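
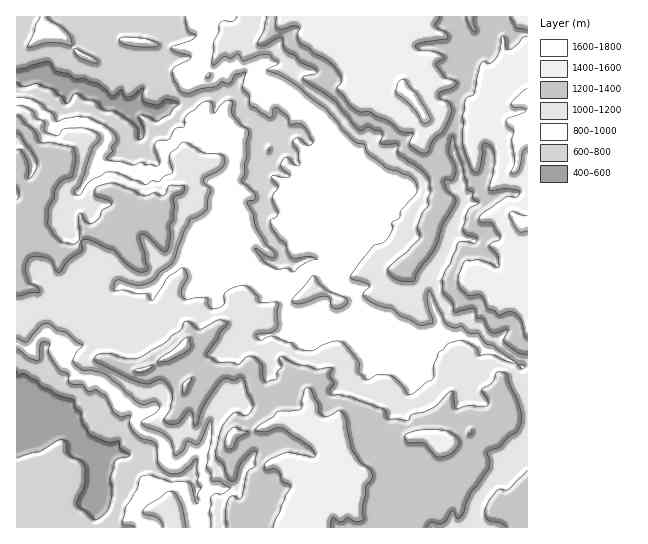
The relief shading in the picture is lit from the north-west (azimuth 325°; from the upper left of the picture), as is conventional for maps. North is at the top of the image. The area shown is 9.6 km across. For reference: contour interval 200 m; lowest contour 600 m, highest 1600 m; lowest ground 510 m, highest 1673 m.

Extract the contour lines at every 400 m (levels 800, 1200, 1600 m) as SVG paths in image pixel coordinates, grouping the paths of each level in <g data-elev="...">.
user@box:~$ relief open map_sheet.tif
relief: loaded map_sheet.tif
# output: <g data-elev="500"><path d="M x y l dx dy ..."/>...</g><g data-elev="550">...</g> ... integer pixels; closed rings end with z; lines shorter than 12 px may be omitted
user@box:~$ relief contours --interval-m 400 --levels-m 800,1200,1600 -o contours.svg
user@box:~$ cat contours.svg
<g data-elev="800"><path d="M17 349l12 9 9 3 1-3 2-15 2-2 7 2-2 8 2 6 9 13 9 4 1 8 4 2 10 1 6 6 8-1 10 7 7 16 7 4 9-2-1 8 4 8 8 7 10 3 6 4 1 18 8 8 7 3 7-1 11-8 3-5 3-1 1 23 3 7-3 5 0 10-3-3-3-14-3-5-18 0-20-7-9 1-2 2-3 12-11 17-4 15 2 3 11 2"/><path d="M96 63l2-1-4-4-20-9 1 5 4 3z"/><path d="M133 46l18 1 8-2-7-4-10-3-19-1-4 2 3 4z"/><path d="M40 17l-4 8-2 8-6 14 23-4 11 0 9 3 1-1-4-11-8-8-12-7-1-2"/><path d="M185 17l3 13 8 5 0 2-6 4-19 6 4 4 16 6-1 2-15 8-2 3 1 9 7 12 9 2 11-4 14-2 7-5 7 1 2-1 4-8 10-2 1 1-3 14 6 8 1 8 1 3 6 2 12 10 4-3 0-6 5-1 10 9 2 7 9 0 4 2 10 15 0 2-4 3-11-8-4 1-1 4 5 8 2 14-1 1-4-1-8-7-2 0-4 8 9 11-5 1-12-3-1 2 6 10-5 10 0 5 5 11-1 4-6 4 1 8 7 10 7 4 2 8 3 6 6 1 13-1 7 2-11 4-12 9-7-4-10 1-11-5-12-15 3 0 13 8 5 0-2-6-8-8-8-13-4-16-6-11 2-2 5-1 1-2-1-6-13-11 4-7-1-9 2-8 0-15 2-11-1-2-7-4-7-9-2-6 2-7-2-2-4 0-4 2-9 10-3-10-4-2-4 1-16 13-2 4 0 7-10 3-6 10-12 2-2 8 5 14-3 3-11-1-4-3-9 3-10-3-16-2 0-2 5-7 0-4 5-8-4-7-8-7-19-8-9 0-20 4-4-7-7-4-6-7-9-4-14-2"/></g><g data-elev="1200"><path d="M427 527l4-5 8 2 6-2 8-11 4 7 4-1 10-24 18-24 1-8-3-8 14-7 8-9 8-5 2-4 2-7 0-11-15-37-9-1-4 10-11 7 0 2 6 10-1 5-18 0-12 3-2-3-2-13-2-2-17 16-9 5-12 2-4 6-3 1-17-2-3-8-3-2-32-12-12-2-8 0-1-5 4-7-4-8 3-6-2-2-16 2-18-5-16-8-2 3 2 8-4 4 0 8-11 3-3-5-1-12-8-8-7-1-9 8-8-2-13 0-10-7 11-16 3-8 6-6 1-3-6-2-5 0-18 9-9-7-5 0-4 8-9 5-6 7-28 16-12 1-17-6-12 2-3 4 2 3 38 19 15 3 12-4 5 3 5 7 2 8-3 12-6 11 6 3 9-1 8-11 3-1 3 4 1 11 3 0 7-20 17-25 5-3 7 3 8-4 2 2 4 14 6 10 0 5-6 7-4 0-8-3-7 6-7 11-5 26 2 6 5 4 5 13 5 3 3-2 6-17 9-10 4-1 2 2-2 13-6 4-2 4-6 24-2 1-8-3-3 5-3 12 1 14"/><path d="M527 470l-18 19-4 1-6-1-2 2-8 10-4 8 0 5 2 5 4 3 10 1 5 4"/><path d="M17 296l23-5-3-5-7-3-4-9 0-8 4-8 7-2 10 2 5 4 3 8 4 2 9-11 14-10 1-2-2-7 4-3 5 1 24 10 11 12 10 9 6 1 5-1 3-4-9-28 0-4 3-1 3 1 16 16 3 1 2-1 4-16-1-9 4-8 1-12-2-8 9-4 3-7-2-2-13 0-7 10-9-2-8 2-7-1-5-4-19-7-6 0-11 3-3 3 0 6 14 6 2 4-9 5-3 8-7 5-5-1-5-7-3-2 0 28-6 3-11-2-8-8-6-9 0-15 6-12 1-7 3-6 5-5 10-4 3-15-2-12-3-3-20-4-10 1-6-12-9-7-7-8-2-1"/><path d="M17 188l2 6-2 6"/><path d="M17 133l4 3 16 26-1 7-6 9-1 0 0-12-2-7-6-9-4 0"/><path d="M267 17l-3 13-6 11 0 4 7 1 12-7 5-1 1 8 3 5 9 5 5 6 14 7 3 2-2 3-12 3-1 1 2 3 31 21 23 28 4 1 5-4 8 4 4 0 3 3-1 9 17 2 0 6 1 4 20 14 10 10 1 12-2 8 0 6-6 8-5 14 3 11-13 14-19 17 1 5 8 6 8 1 9 0 3-8 18-24 8-26 13-20-1-5-8-8-3-8 2-3 7 1 3-7-1-8-6-14 4-15 9 29 5 18 0 6 6 3 0 6 5 5-8 4-2 3-5 20 3 5 9 2 2 2-3 5-7-2-9 1-8 20-8 15 1 13 9 12 3 9 19-3 2 2 0 7 7 2 7 12 5 1 12-3-3 9 1 4 13 10 9 2"/></g><g data-elev="1600"><path d="M527 215l-5 0-9-4-3 1-1 2 9 17 3 1 6-1"/><path d="M424 123l6-2 0-4-13-23-7-7-5-7-3-1-4 4-2 10 17 14 9 15z"/><path d="M527 89l-5 3-11 11 3 4 11 1 1 3-18 7-2 3 1 4 7 6-2 10 3 21-4 11 3 1 4-3 5-20 4-4"/></g>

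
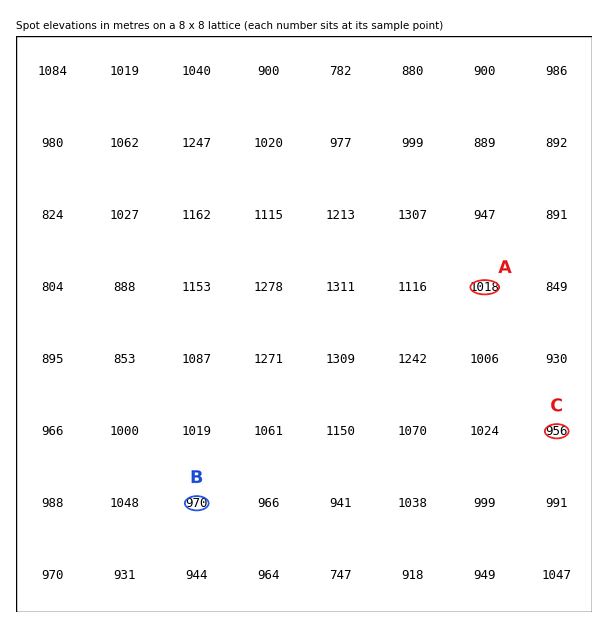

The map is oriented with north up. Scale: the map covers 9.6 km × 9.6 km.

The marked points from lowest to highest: C B A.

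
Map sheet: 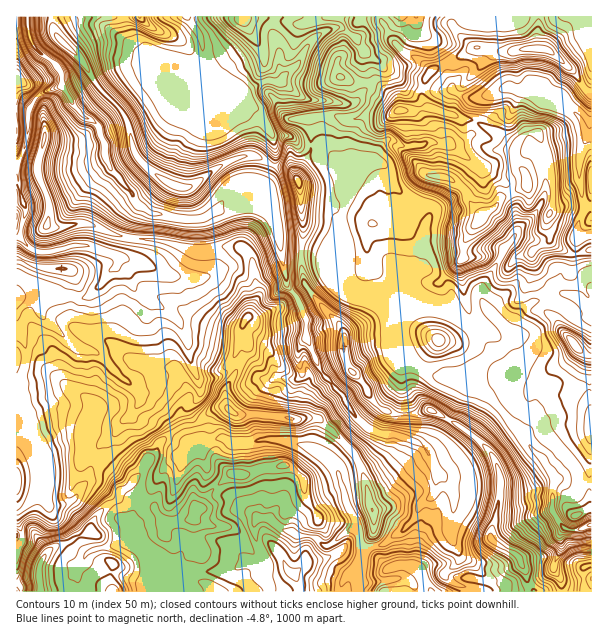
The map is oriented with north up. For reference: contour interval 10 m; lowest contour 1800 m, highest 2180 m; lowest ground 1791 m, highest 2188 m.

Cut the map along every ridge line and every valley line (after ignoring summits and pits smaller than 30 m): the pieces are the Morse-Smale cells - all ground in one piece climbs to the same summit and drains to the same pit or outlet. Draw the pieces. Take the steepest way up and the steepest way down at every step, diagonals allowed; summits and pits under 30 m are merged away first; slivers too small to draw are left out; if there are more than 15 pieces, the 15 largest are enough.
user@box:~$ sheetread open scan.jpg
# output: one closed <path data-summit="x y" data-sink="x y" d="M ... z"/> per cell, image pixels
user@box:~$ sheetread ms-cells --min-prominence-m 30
<path data-summit="41 591" data-sink="27 17" d="M117 266l-6 4-8 12-13 13-6 3-7 0-6-3-29 0-21-17-5 0 0 313 341 1 3-8-2-15 4-17 4-4 18-4 15-10 16-16 5-12 9-7 5-7 4-19-12-24-16-10-14-5-13 0-15-6-14-14-4-6-20 20-13 24-14-7-30-6-37 5-15-6-21 8-3-1-1-14-8-23 10-9 2-10-10-29-4-25-6-12-13-13-23-12-11-11-5-12z"/><path data-summit="230 410" data-sink="27 17" d="M252 188l-12 0-7 4-17 19-13 7-27 0-14-4-9 0-13-8-7 21-3 21-7 10-5 0-2 8 12 9 5 12 11 11 23 12 13 13 6 12 4 25 10 29-2 10-10 9 8 23 1 14 3 1 21-8 15 6 37-5 30 6 14 7 13-24 19-18 0-3-5-9-20-23-8-13-10-27 0-18-8-18-12-17-6-42-4-16-11-14-5-16z"/><path data-summit="482 216" data-sink="591 525" d="M405 110l-7 0-9 6-27 0-6 4-11 0-6-4-25 0-6 3 4 4 0 21 11 2 15 15 10 27 2 3-12 43 0 11 5 10-3 14 2 16 8 9 30 8 10 10 6 16 11-16 9-5 12-1 21 4 22 16 11-4 10-9 17 19 3-2 5-13 10-11 7-5 18-2-4-8-10-12-6-25-13 2-9 8-15-8-32 1 1-15 8-14 10-12-8-9-8-15-8-8-14-8-10 0-9-2-10-12-6-21-1-28z"/><path data-summit="482 216" data-sink="27 17" d="M416 16l-35 0 0 4-21 0-16 21-1 12-6 9 1 13 15 7 22 2 15 10 7 8 1 6 10 5 0 19 7 30 10 12 9 2 10 0 14 8 8 8 8 15 8 9-10 12-8 14 0 16 31-2 15 8 6-6 15-5 7 26 14 19 9-4 12 1 15 12 3 0 1-56-19 3-13-6-10-8-3-21 6-16 0-20-13-48-3-2-12 1-9 11-19-13-26-12-9 0-7-5-5 0 6-22-4-3-6-24-13-24-15-18z"/><path data-summit="177 186" data-sink="186 17" d="M123 16l-70 0-1 7 6 15 24 22 15 26 27 28 6 15 3 20 5 9 12 12 24 16 15 1 30-21 26-10 9 0 16 8 2 0 4-8-4-21-12-21-11-8-10-14-24-12-5-4-10 0-21-12-38-10-13-16z"/><path data-summit="47 225" data-sink="27 17" d="M62 86l-20 6-8 9-6 12-2 30-10 21 0 13 3 5 1 13 5 11-5 33 16 13 18 0 18-6 17 0 34 12 7-10 9-42-5-5-2-9-23-25-5-12 0-12-4-8-2-9-5-5-7-3-12-11z"/><path data-summit="491 539" data-sink="591 525" d="M405 360l-3 2 0 30 2 21 15 1 6-4 7 0 9 5 35 23 14 14 6 10 4 14 0 18-6 30-2 4 0 11 9 8 15 7 5 8 4-3 17 1-6-2 6 0 7 4 2-2 1 5 8-14 0-18 5-5-6-6-7-13 2-32-10-16-14-14-6-10-31-36-10-9-27-13-25-5z"/><path data-summit="491 539" data-sink="27 17" d="M432 410l-27 4-1 15-2 8 15 5 9 7 10 22 10 11 8 15-3 39 9 21-2 4-13 12 0 3 11 8 17 4 9 4 79 0 1-8-8-14 0-8-2 3-1-5-2 2-4-3-20 0-4 3-5-8-15-7-9-8 0-11 2-4 6-30 0-18-4-14-6-10-14-14-21-16z"/><path data-summit="177 186" data-sink="27 17" d="M51 16l-22 0 1 22 4 9 26 22 2 8 0 10 12 20 12 11 7 3 5 5 2 9 4 8 0 12 5 12 23 25 2 9 6 5 13 8 9 0 14 4 27 0 13-7 17-19 7-4 17 2 5-4 10-21-18-9-9 0-14 4-42 27-15-1-24-16-12-12-5-9-3-20-6-15-27-28-15-26-24-22-4-8z"/><path data-summit="482 216" data-sink="591 137" d="M536 86l-15 5-8-3-9 0-12 6-19 4-17-6-4 10 0 8-2 4 12 6 9 0 26 12 19 13 9-11 12-1 3 2 13 48 0 20-6 16 3 21 19 13 13 0 10-4 0-112-8-6-2-11-13-12-14-10-9-1z"/><path data-summit="482 216" data-sink="186 17" d="M380 16l-42 0-2 10-19 10-7 6-10 20-17 15-2 5-15-2-21 12-5 1 6 9 14 12 13 22 17 0 10 9 11 0 1-22-3-5 30-2 6 4 11 0 6-4 27 0 11-6-6-12-13-12-12-4-21-2-7-2-4-7 0-9 6-9 1-12 10-14 9-8 17 0z"/><path data-summit="573 344" data-sink="591 525" d="M552 300l-12 0-13 6-10 11-5 13-4 3 2 9-7 7-14 7-11 13 2 21 13 11 29 33 8-8 4-6 1-16 11-16 9-4 12 2 21 0 2-5 0-24-11-7-20-23-7-12z"/><path data-summit="41 591" data-sink="186 17" d="M336 16l-149 1 13 19 2 20 9 15 0 6 26 15 8 0 21-12 15 2 2-5 17-15 10-20 7-6 19-10z"/><path data-summit="353 372" data-sink="591 525" d="M309 252l-8 0 3 30 8 12 30 33 2 8-1 13 5 18 18 20 6 13 9 10 21 6 2-2-2-21 1-33-6-11 0-19-7-17-13-11-27-7-8-9-2-7-9-12-1-6-4-4z"/><path data-summit="431 591" data-sink="27 17" d="M438 474l-5 21-13 11-5 12-16 16-15 10-18 4-4 4-4 17 1 23 122-1-25-7-11-8 0-3 13-12 2-4-9-21 3-39-8-15z"/>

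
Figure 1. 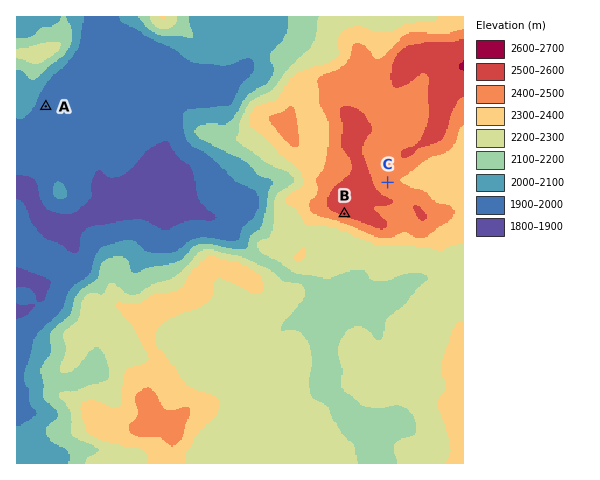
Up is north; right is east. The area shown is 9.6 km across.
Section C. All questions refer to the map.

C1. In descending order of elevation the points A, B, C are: B C A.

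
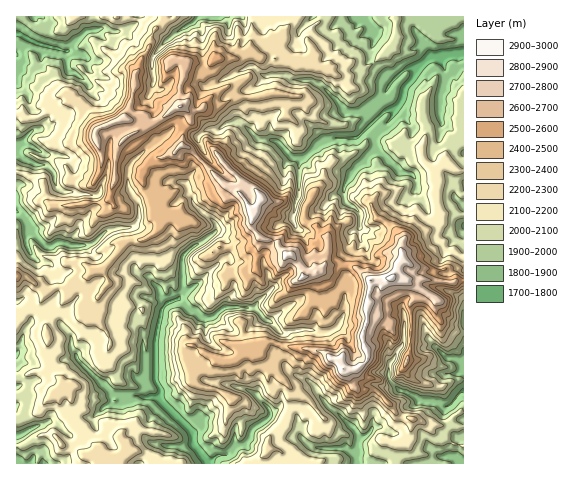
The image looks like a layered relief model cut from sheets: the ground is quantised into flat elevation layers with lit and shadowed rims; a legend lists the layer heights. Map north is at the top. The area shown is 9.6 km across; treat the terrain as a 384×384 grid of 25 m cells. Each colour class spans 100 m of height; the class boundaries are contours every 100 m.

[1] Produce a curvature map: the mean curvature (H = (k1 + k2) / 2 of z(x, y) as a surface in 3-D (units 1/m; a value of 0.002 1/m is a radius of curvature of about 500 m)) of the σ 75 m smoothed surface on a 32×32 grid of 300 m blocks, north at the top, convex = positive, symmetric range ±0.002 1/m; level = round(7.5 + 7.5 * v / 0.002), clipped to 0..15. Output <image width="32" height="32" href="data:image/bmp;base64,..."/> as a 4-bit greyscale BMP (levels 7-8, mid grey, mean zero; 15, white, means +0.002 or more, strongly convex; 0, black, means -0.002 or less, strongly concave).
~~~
<image width="32" height="32" href="data:image/bmp;base64,Qk12AgAAAAAAAHYAAAAoAAAAIAAAACAAAAABAAQAAAAAAAACAAATCwAAEwsAABAAAAAAAAAAAAAAABEREQAiIiIAMzMzAERERABVVVUAZmZmAHd3dwCIiIgAmZmZAKqqqgC7u7sAzMzMAN3d3QDu7u4A////AHRVq7yO3oM0zZzLuilld1TbnVhokAYpwgynEkYd3KOqIZO1q7z4NfVj6FzWUESbur0rc4fHQoGKlgtcYaKc/D14yJlCJEWVf+CIthnD+gAUZp3XC6c57IAUrYCI2iCf+LiacLpGObaJl7Qlb+YPkjhXlwzIpTuq24plif1vDP8jObZXqYQ99nzMvvxXrEDQilrCl5eGK7WyegEAAtmi8Pm1hqt2iw8wD+Au96CroIXSaWhrdYoSX2AR8WiTn1Gs8WuZdsiJRifl9g5WczyHqRb5ZIqWYcSTyspi/6K+3Ju8kp/nx0eSvyJ1v4iokU+nV1kAAc6ZeAX2isx21EePhFVx54sEbJqkBpxXCvMDX6ZjJno7txq79SX5MPe+D8V1uFz/+e4bhxbDztW0YG8zdpY5YBKlG5oKnb9NH2DMyyqZvi1/TJlDOMqWaTqwiKILekJZJYocqVq5aJQL2wgVqqk1l3ttUY/z91dEkJnyraeXJ4h/WMYoEhszKNMSJoxMSslVW9+sweRAWotq3aZHbByml5YnpK/PqIhnm2BFc7sMKK7BY/A5hKls7fgM2HWeHEmWB2Pwp3Qm4CAAzHZHS0pJtORq8Pz52Bmt7LmJhTZYhyJIxXsshfnJlltnlOuUVEWqGFVOEJXFlol4h3KLSai5fsaMeNkEZ1abSXZVqou6"/>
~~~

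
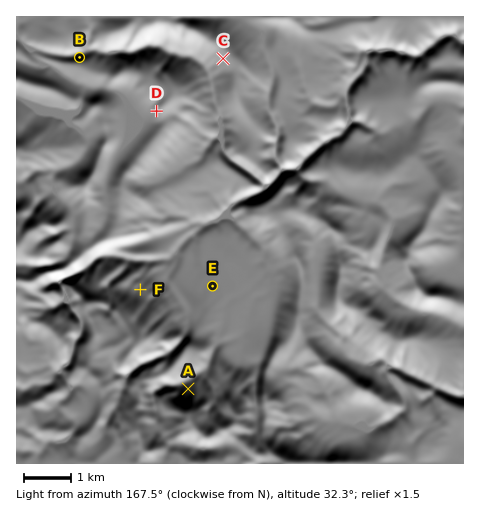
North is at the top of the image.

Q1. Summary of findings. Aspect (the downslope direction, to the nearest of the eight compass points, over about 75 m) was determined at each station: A N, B N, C SW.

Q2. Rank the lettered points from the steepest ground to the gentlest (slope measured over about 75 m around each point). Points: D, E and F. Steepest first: D F E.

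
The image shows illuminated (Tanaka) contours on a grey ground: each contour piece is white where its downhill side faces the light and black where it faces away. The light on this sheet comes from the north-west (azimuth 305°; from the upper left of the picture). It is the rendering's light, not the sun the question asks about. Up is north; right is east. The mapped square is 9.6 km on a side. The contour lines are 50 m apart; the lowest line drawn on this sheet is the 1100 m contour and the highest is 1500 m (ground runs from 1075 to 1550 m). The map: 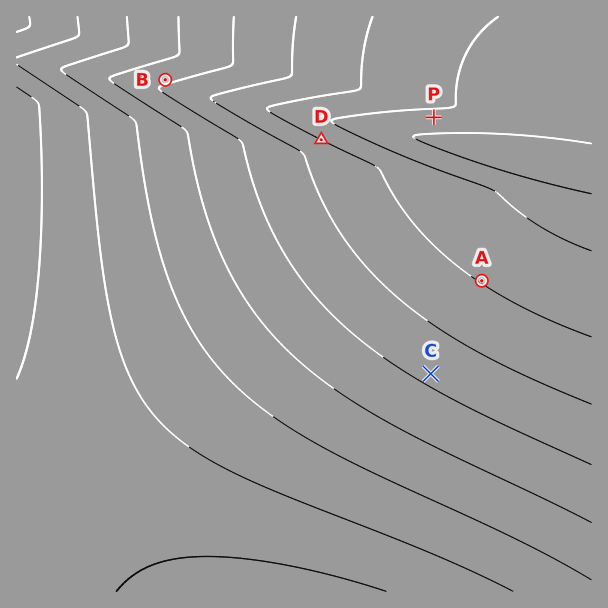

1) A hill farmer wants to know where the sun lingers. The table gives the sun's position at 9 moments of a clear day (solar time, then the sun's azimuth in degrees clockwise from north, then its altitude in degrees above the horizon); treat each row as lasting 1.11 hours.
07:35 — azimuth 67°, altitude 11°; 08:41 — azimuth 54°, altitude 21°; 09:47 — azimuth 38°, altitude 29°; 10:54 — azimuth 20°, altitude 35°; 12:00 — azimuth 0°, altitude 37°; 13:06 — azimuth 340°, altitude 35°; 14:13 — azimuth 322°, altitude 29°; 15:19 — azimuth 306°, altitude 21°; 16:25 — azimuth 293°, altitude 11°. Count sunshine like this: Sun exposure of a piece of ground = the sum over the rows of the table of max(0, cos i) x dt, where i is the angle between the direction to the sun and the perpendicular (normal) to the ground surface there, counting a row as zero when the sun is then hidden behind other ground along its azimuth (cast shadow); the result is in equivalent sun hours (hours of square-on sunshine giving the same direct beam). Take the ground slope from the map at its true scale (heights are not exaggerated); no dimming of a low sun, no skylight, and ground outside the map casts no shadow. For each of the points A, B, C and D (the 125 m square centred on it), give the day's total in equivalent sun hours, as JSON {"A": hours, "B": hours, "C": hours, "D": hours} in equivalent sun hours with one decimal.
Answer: {"A": 4.0, "B": 4.9, "C": 3.9, "D": 3.3}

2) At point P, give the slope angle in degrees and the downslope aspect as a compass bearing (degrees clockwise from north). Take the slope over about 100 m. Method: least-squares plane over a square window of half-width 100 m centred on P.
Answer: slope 7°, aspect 358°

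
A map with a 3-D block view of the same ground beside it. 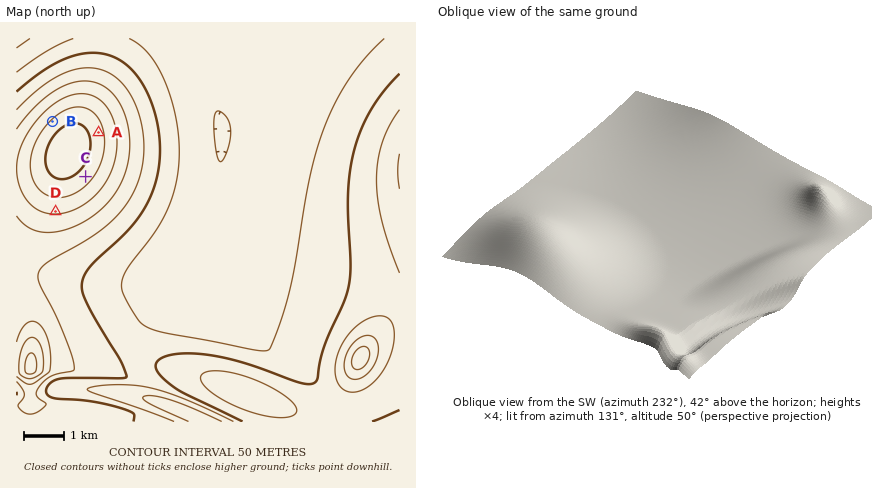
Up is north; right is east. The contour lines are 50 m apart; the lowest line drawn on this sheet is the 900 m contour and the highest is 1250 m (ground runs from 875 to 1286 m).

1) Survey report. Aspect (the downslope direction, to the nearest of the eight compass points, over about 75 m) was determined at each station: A E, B NW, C SE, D S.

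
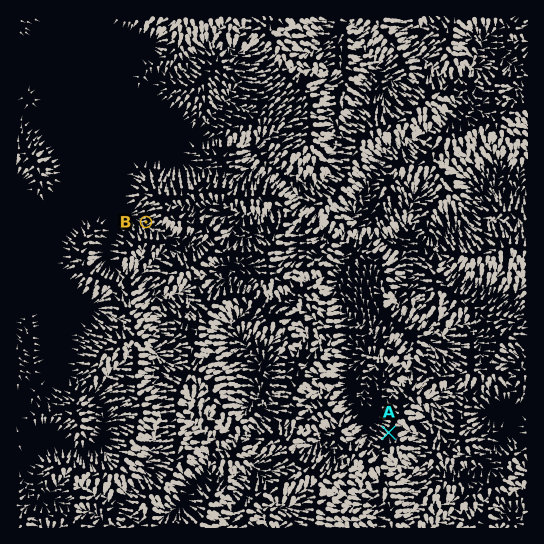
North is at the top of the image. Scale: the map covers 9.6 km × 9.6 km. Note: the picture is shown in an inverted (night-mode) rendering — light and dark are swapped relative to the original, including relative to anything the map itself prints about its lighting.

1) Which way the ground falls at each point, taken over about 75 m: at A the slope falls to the NW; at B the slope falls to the W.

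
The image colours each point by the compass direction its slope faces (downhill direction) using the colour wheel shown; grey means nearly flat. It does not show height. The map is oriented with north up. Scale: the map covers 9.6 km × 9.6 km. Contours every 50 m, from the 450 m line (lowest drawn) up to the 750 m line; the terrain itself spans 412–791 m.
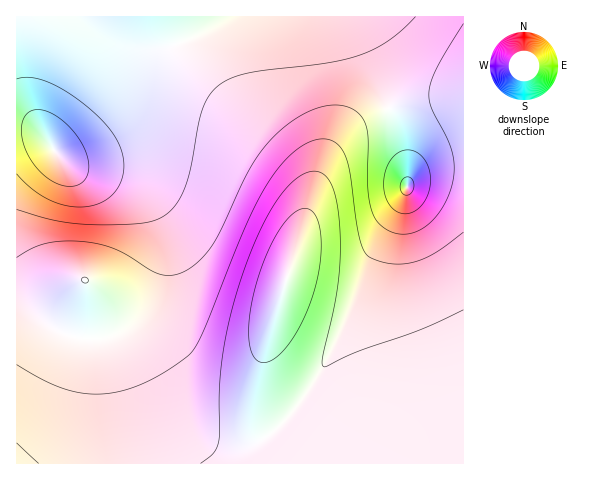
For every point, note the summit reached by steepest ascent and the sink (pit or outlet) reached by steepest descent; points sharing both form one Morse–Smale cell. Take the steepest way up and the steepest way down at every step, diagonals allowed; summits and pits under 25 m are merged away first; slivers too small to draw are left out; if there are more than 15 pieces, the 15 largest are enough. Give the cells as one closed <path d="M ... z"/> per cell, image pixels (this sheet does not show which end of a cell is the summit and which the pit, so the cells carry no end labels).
<path d="M463 16l-447 1 1 447 90-1-6-121 3-4 14-5 16-10 14-15 10-18-16 35 0 14 15 33 33 52 18 17 16 5 20 0 12-3 10-6-7-13-4-13 0-25 3-12 62-203 19-32 25-20 47-18 53-6z"/><path d="M463 163l-19 1-21 6-10 6-5 6-5 18-32 60-26 65-21 42-28 42-29 28 20 27 177-1z"/><path d="M463 95l-46 5-38 12-15 7-16 11-18 22-18 41-54 181-3 12 0 25 4 13 7 13 30-28 28-42 21-42 26-65 32-60 7-21 8-7 15-6 31-4z"/><path d="M154 297l-10 16-10 10-16 10-14 5-3 4 6 121 179 1-20-27-22 9-20 0-16-5-15-13-31-47-20-42 0-14 13-25z"/>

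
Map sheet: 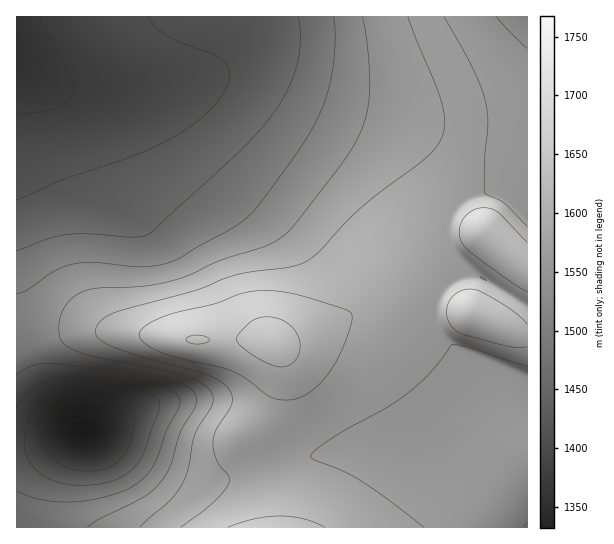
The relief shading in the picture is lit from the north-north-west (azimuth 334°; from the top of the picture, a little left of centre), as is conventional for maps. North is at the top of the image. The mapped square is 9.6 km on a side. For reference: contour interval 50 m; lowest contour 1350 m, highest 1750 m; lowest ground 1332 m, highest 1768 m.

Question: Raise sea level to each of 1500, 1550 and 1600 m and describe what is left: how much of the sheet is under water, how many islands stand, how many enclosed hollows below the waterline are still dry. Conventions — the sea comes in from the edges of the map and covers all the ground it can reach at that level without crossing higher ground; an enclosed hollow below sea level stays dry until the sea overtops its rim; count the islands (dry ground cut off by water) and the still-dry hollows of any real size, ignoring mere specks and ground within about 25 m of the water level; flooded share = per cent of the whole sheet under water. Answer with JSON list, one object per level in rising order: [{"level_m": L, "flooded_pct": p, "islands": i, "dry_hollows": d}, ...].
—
[{"level_m": 1500, "flooded_pct": 26, "islands": 0, "dry_hollows": 0}, {"level_m": 1550, "flooded_pct": 35, "islands": 0, "dry_hollows": 0}, {"level_m": 1600, "flooded_pct": 44, "islands": 0, "dry_hollows": 0}]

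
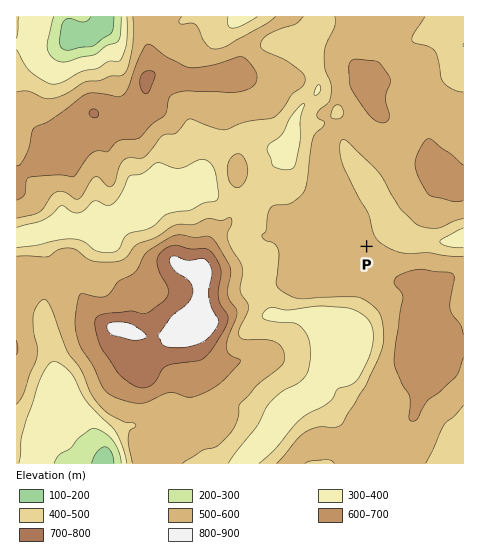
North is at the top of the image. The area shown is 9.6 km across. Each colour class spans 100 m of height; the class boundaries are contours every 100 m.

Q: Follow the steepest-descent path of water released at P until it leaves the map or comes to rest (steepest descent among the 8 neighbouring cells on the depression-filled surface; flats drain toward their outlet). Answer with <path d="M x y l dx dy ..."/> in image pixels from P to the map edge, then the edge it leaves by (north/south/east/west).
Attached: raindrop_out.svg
<path d="M367 246l15-15 8 0 8 8 6 3 49 0 10-4"/>
exit: east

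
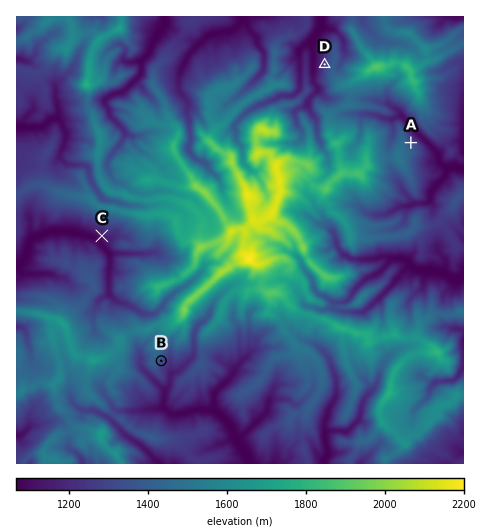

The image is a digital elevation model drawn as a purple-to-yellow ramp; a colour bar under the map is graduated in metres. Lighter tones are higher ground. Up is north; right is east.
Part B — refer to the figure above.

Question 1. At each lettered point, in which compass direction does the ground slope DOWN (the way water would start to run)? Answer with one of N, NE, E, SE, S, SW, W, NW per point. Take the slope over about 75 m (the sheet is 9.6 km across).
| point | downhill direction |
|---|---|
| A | NE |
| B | SE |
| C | SW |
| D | W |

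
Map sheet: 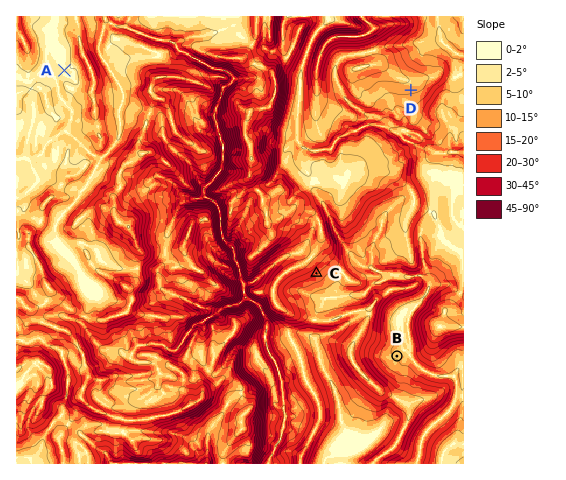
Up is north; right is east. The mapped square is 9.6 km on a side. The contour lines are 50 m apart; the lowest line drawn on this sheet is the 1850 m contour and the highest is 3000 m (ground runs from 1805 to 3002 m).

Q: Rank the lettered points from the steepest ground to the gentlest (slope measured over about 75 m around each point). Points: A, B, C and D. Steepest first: C D B A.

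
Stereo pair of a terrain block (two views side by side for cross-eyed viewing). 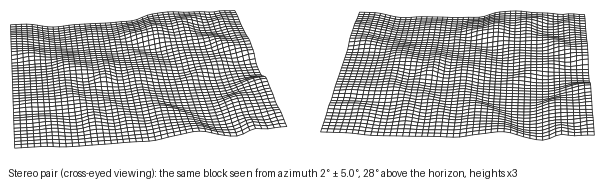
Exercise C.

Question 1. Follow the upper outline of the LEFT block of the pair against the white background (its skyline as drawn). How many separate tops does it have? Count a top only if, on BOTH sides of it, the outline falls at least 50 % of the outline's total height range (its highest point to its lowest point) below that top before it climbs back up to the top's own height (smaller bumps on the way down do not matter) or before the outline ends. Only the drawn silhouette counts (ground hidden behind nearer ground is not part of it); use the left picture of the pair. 0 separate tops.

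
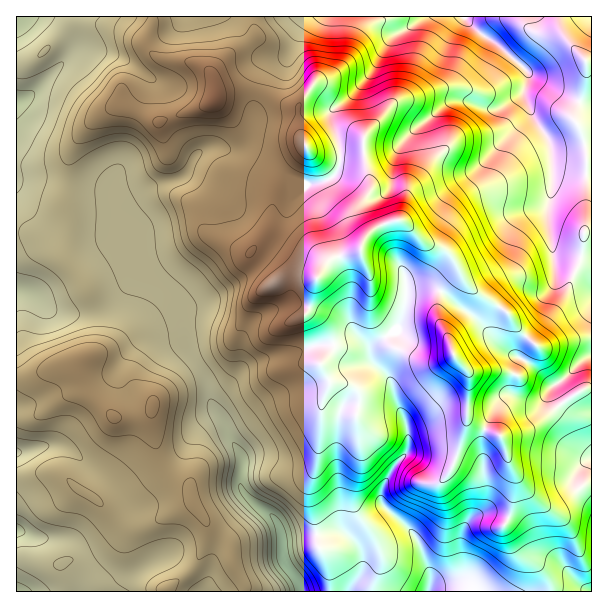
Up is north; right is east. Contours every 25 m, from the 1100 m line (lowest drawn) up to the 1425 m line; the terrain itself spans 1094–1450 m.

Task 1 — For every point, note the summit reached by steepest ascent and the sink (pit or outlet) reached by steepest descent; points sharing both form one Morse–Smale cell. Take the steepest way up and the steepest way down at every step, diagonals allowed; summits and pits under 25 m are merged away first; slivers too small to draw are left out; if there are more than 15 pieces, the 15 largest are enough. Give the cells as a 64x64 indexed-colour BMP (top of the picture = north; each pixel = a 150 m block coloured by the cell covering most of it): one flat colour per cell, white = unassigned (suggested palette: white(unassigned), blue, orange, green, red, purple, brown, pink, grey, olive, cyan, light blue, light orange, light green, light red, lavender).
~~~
<image width="64" height="64" href="data:image/bmp;base64,Qk12CAAAAAAAAHYAAAAoAAAAQAAAAEAAAAABAAQAAAAAAAAIAAATCwAAEwsAABAAAAAAAAAA////ALR3HwAOf/8ALKAsACgn1gC9Z5QAS1aMAMJ34wB/f38AIr28AM++FwDox64AeLv/AIrfmACWmP8A1bDFAAAAAAqqqqqqoAAAAAMzMzMiIiIiRERERERERERETMzMAAAACqqqqqqqAAAAAzMzMiIiIiJERERVVERERERMzMwAAAAAqqqqqqqgAAAzMzMiIiIiIkRERFVVRERERMzMzAAAAACqqqqqqqoAADMzMyIiIiIiJERFVVVERERMzMzMAAAADuqqqqqqqqAAMzMzIiIiIiJEREVVVERERMzMzMwAAAAO7uqqqqqqoAMzMzIiIiIiIkRERVVURERMzMzMzA7u7u7u6qqqqqqgMzMzMiIiIiIiRERVVVVEREzMzMzM7u7u7u7uqqqqqqMzMzMyIiIiIiRERVVVVUREzMzMzMzu7u7u7uqqqqqqozMzMyIiIiIiRERVVVVVVERMzMzMzO7u7u7uqqqqqqozMzMyIiIiIiJERVVVVVVVREzMzMzM7u7u7pmZqqqqqjMzMyIiIiIiIkRFVVVVVVVETMzd3Mzu7u7pmZmaqqqjMzMyIiIiIiIiREVVVVVVVURMzd3d3O7u7pmZmZmaqjMzMzIiIiIiIiJERVVVVVVVRETd3d3dmZmZmZmZmZmjMzMzMiIiIiIiIkREVVVVVVVETd3d3d2ZmZmZmZmZmTMzMzMyIiIiIiIiRERFVVVVVURN3d3d3ZmZmZmZmZmZMzMzMzIiIiIiIiJEREVVVVVVRN3d3d3dmZmZmZmZmZkzMzMzIiIiIiIiIkRERFVVVVVE3d3d3d2ZmZmZmZmZkzMzMzMiIiIiIiIiREREVVVVVUEd3d3d3ZmZmZmZmZmTMzMzMiIiIiIiIiJEREVVVVVbEREd3d3dAJmZmZmTOZMzMzMyIiIiIiIiIkRERVVVVbuxEREd3d0AAJmZmTMzMzMzMyIiIiIiIiIiRERFVVVVu7ERERHd3QAACZmTMzMzMzMzIiIiIiIiIiJERFVVVVW7uxG7ER3dAAAACTMzMzMzMzIiIiIiIiIiIkREVVVVVbu7u7uxER0AAAAAMzMzMzMzMiIiIiIiIiRERERVVVVVu7u7u7EREf/wAAMzMzMzMzMyIiIiIiIiRERERVVVVVW7u7u7ERER////AzMzMzMzMyIiIiIiIiJERERVVVVVW7u7u7ERERH/////MzMzMzMyIiIiIiIiIiRERVVVu7u7u7uxEREREf/////zMzMzMzIiIiIiIiIiJEREVbu7u7u7uxERERER//////MzMzMzMiIiIiIiIiIkRERLu7u7u7uxERERERH/////8zMzMzMyIiIiIiIiIiRERBG7u7u7uxEREREREf/////zMzMzMyIiIiIiIiIiREREERu7u7uxERERERER//8AAAIzMzMzIiIiIiIiIiREREERG7u7uxERERERERH/8AAAIiMzMzMiIiIiIiIiJEREQREbu7sREREREREREQAAAAAiIjMzMiIiIiIiIiIkRERBERG7sRERERERERERAAAAAiIiIzIiIiIiIiIiIiREREEREREREREREREREREAAAACIiIiIiIiIiIiIiEREUREQREREREREREREREREQAAACIiIiIiIiIiIiIiERERFERBERERERERERERERERAAACIiIiIiIiIiIiIiERERERFBEREREREREREREREREAAAIiIiIiIiIiIiIiIREREREREREREREREREREREREQAAACIiIiIiIiIiIiIiERERERERERERERERERERERERAAAAIiIiIiIiIiIiIiIREREREREREREREREREREREREAAAAiIiIiIiIiIiIiIhEREREREREREREREREREREREQAAAiIiIiIiIiIiIiIiERERERERERERERERERERERERAAACIiIoIiIiIiIiIiIhEREREREREREREREREREREREAAAIiIoiIIiIiIiIiIiEREREREREREREREREREREREQAAAoiIiIiIIiIiIiIiIRd3ERERERERERERERERERERZmZmiIiIiIiIgiIiIiIid3d3ERERERERERERERERERFmZmaIiIiIiIiCIiIiIiAHd3cREREREREREREREREREWZmZoiIiIiIiIgiIiIgAAB3dxERERERERERERERERERZmZmiIiIiIiIiIiIgAAAAHd3ERERERERERERERERERFmZmZoiIiIiIiIiIiIAAAAd3cREREREREREREREREREWZmZmaIiIiIiIiIiIgAAAB3cRERERERERERERERERERZmZmZmiIiIZoiIiIiAAAB3dxERERERERERERERERERFmZmZmZoiGZmZmiIiIAAAHd3EREREREREREREREREREWZmZmZmZmZmZmZmiIgAAHd3dxERERERERERERERERERAGZmZmZmZmZmZmYIiAd3d3d3dxEREREREREREREREREABmZmZmZmZmZmZgAAB3d3d3d3EREREREREREREREREQAAZmZmZmZmZmZmAAAHd3d3d3dxERERERERERERERERAAAGZmZmZmZmZgAAAAB3d3d3d3cREREREREREREREREAAABmZmZmZgAAAAAAAAB3d3d3dxEREREREREREREREAAAAGZmZmZgAAAAAAAAAAd3d3d3cREREREREREREREAAAAAZmZmYAAAAAAAAAAAB3d3d3d3EREREREREREREAAAAABmZmYAAAAAAAAAAAAAd3d3d3dxEREREREREREQAAAAAAAAAAAAAAAAAAAAAAB3d3d3d3dxEREREREREQAA"/>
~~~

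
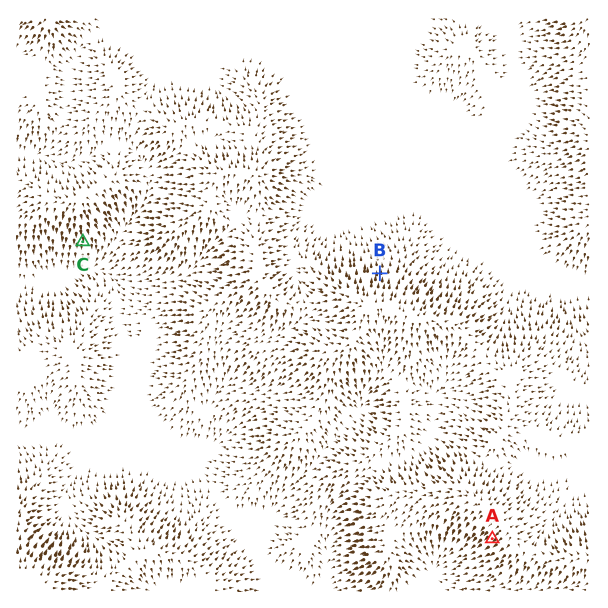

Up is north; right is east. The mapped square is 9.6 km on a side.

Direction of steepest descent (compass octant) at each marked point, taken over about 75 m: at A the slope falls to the SW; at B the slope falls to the N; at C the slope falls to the S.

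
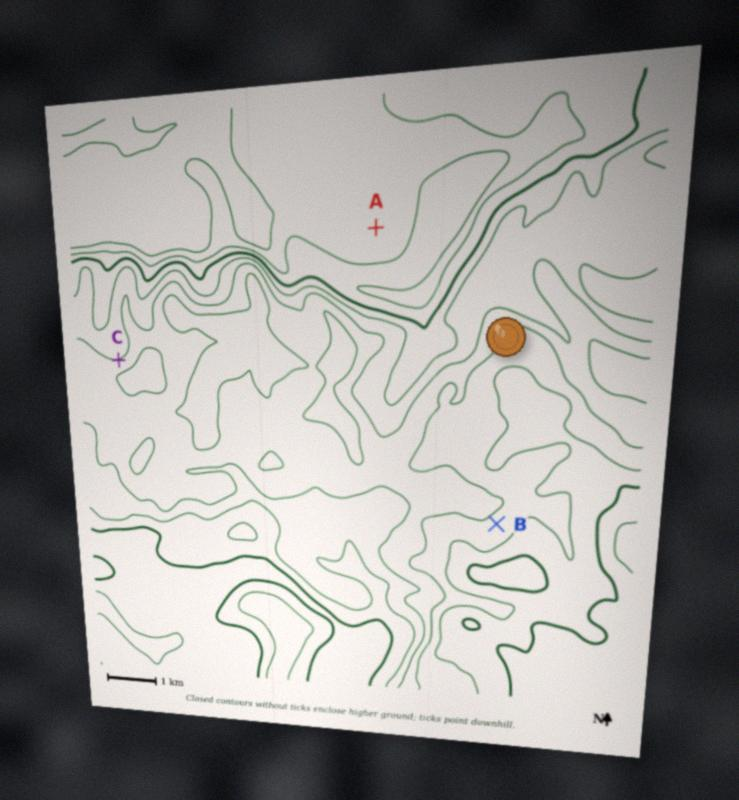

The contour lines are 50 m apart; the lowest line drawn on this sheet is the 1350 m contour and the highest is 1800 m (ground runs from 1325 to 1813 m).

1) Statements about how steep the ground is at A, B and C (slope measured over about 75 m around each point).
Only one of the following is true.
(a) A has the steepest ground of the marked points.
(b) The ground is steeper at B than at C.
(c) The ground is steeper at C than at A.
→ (c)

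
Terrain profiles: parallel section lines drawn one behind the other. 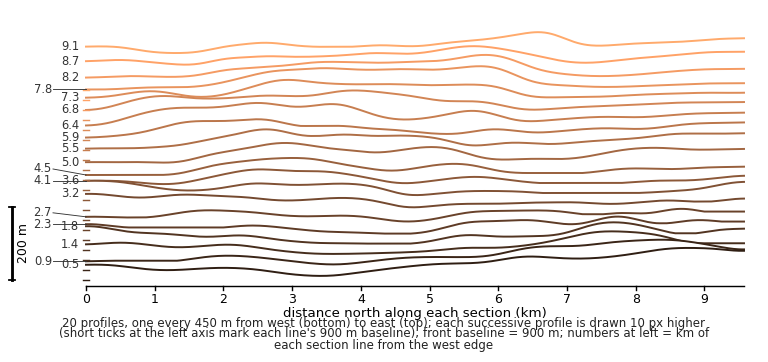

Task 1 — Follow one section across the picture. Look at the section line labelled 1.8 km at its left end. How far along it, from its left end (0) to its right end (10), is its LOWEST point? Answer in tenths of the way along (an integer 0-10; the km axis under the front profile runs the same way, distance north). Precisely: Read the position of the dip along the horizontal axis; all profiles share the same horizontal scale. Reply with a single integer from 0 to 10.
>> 4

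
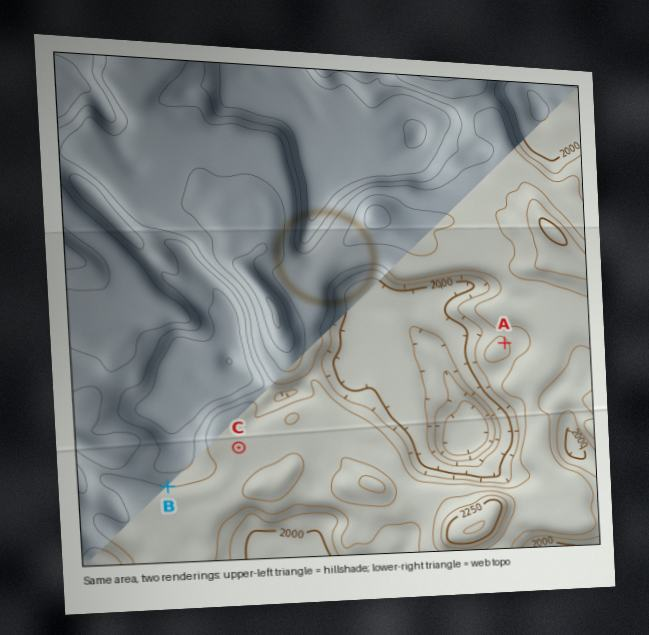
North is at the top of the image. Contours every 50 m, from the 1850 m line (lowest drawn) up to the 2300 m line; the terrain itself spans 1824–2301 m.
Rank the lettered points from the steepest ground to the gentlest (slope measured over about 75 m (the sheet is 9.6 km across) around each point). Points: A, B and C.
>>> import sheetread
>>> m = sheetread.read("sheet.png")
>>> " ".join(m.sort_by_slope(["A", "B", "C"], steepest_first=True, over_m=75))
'B A C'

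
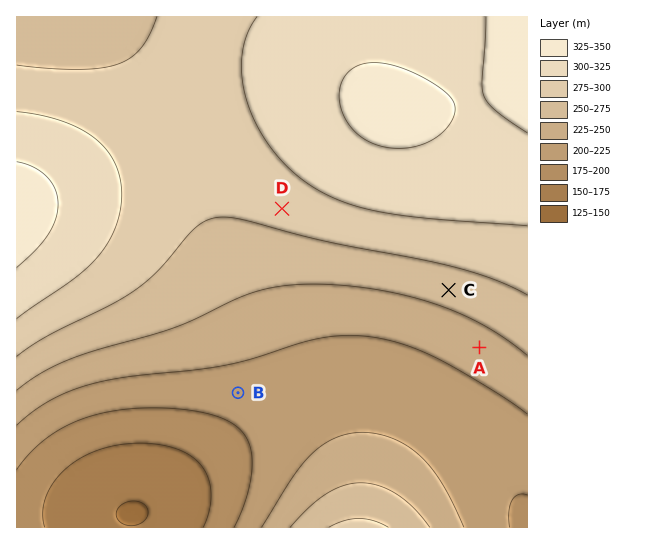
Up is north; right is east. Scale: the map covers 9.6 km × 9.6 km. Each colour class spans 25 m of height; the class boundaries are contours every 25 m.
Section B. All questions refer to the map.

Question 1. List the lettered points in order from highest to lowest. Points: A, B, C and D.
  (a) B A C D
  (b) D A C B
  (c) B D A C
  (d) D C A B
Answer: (d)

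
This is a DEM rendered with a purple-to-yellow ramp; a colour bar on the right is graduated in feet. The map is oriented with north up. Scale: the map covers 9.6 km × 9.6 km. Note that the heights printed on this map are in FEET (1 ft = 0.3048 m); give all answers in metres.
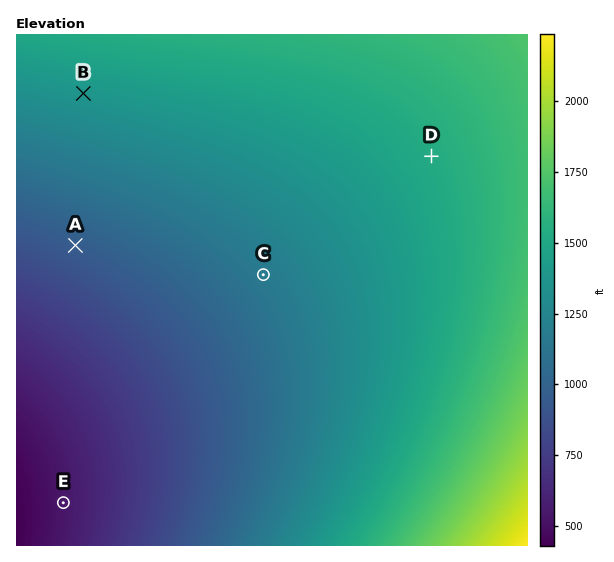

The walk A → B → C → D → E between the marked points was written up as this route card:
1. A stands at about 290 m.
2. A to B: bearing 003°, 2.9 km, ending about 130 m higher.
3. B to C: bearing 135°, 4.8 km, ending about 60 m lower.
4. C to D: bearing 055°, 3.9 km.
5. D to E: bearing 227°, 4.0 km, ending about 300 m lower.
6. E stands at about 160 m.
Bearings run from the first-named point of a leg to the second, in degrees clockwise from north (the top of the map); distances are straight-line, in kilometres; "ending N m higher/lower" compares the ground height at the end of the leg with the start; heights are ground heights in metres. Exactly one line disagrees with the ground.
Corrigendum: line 5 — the distance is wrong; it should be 9.5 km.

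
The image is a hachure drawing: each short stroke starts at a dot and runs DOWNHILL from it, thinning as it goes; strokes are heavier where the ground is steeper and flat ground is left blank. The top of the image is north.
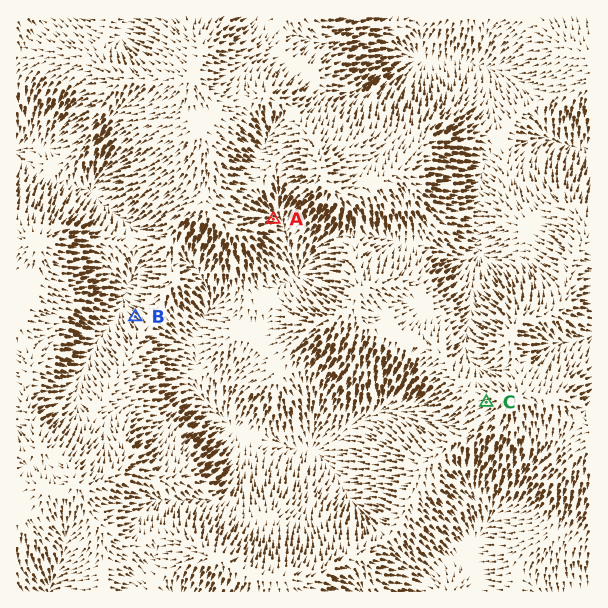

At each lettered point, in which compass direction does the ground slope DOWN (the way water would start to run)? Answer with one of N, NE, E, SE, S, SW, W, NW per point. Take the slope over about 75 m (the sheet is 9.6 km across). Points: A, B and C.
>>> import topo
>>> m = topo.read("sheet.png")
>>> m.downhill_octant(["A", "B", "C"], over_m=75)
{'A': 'E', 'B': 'NW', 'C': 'W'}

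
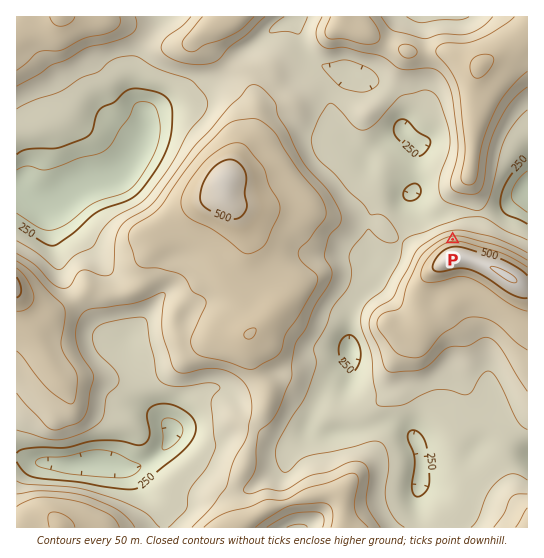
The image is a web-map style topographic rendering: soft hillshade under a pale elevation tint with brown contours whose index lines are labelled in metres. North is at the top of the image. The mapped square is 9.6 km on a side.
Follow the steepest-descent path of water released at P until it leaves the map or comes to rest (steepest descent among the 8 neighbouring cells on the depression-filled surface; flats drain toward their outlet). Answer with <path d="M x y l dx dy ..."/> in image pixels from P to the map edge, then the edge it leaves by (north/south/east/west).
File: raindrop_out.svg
<path d="M453 239l0-18 1-2 3 0 4-2 4 0 1-2 5 0 2-1 9 0 1-1 8 0 2-2 4 0 5-2 13-12 3 0 5-3 4 0"/>
exit: east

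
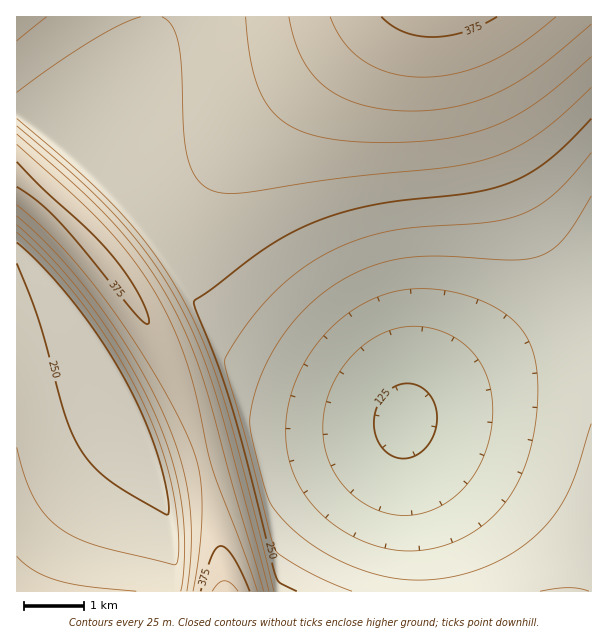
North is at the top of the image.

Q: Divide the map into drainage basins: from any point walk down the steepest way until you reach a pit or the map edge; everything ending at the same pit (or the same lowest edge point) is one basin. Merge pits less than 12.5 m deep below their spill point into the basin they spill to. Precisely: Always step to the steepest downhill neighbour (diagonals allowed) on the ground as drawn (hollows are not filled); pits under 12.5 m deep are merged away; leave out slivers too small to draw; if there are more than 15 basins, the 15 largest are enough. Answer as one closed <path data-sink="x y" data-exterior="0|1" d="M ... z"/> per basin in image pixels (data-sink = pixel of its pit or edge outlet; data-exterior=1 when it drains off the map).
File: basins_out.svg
<path data-sink="405 420" data-exterior="0" d="M591 16l-575 1 0 159 46 38 32 34 33 42 25 40 29 60 21 63 14 59 9 80 367-1z"/><path data-sink="144 438" data-exterior="0" d="M18 176l-2 1 0 414 208 1-2-41-11-62-17-61-22-59-20-39-37-57-36-42z"/>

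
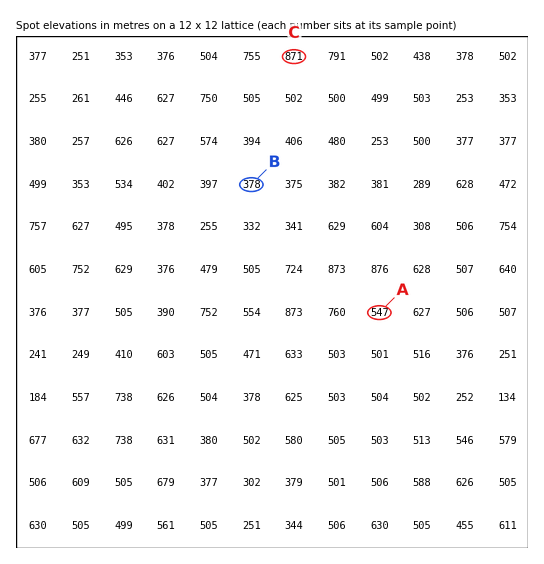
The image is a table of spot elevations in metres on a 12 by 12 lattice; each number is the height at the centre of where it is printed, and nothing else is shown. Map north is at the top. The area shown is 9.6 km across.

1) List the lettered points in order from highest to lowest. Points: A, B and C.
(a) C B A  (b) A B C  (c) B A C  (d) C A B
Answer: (d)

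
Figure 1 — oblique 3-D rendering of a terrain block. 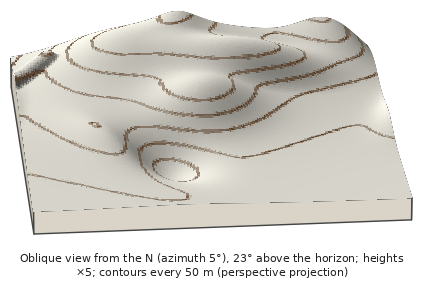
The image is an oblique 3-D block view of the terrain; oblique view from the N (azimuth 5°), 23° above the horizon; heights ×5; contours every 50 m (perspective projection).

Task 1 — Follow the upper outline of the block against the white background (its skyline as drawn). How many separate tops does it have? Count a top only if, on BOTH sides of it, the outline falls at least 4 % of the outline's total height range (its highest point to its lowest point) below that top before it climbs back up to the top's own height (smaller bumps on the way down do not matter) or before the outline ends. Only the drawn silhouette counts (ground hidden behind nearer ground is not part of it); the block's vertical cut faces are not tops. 2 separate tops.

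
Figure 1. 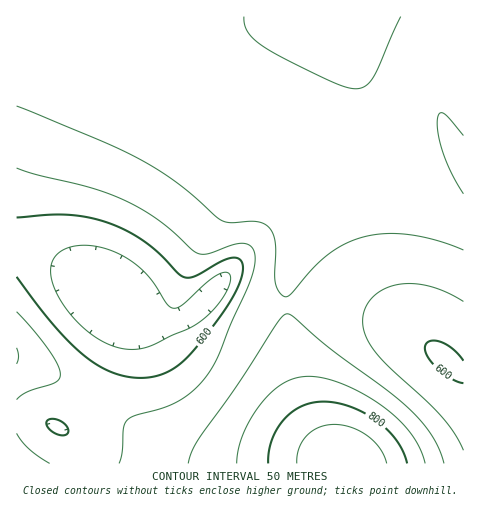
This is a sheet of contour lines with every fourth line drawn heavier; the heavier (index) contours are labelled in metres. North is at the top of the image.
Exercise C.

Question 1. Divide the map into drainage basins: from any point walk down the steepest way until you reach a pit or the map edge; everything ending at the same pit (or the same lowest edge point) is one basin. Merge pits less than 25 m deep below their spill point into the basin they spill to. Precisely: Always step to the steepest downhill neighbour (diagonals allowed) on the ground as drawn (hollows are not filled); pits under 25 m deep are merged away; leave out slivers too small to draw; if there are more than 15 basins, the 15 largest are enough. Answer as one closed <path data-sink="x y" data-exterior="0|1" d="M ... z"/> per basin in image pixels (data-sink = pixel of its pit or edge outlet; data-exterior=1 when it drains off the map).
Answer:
<path data-sink="110 298" data-exterior="0" d="M336 16l-320 1 0 343 2 1 27 10 29 15 83 57 29 14 20 5 29 2 107-1-34-21-64-53-55-36-10-12-7-20 3-22 15-37 20-33 50-64 28-45 31-60z"/><path data-sink="446 360" data-exterior="0" d="M355 16l-10 61-36 88-9 60-13 48 0 43 8 56 10 35 13 27 13 19 11 11 121 0 1-240-19-10-25-20-21-21-21-29-10-20-9-34-3-26z"/><path data-sink="211 294" data-exterior="0" d="M354 16l-17 0-1 2-17 42-31 60-28 45-50 64-20 33-9 19-9 32 3 19 14 21 55 36 64 53 29 20 2-1-21-27-13-27-7-21-10-57-2-45 15-64 8-55 36-88 5-21z"/><path data-sink="57 427" data-exterior="0" d="M17 360l-1 98 6 6 212-1-28-1-30-8-19-11-83-57-29-15z"/>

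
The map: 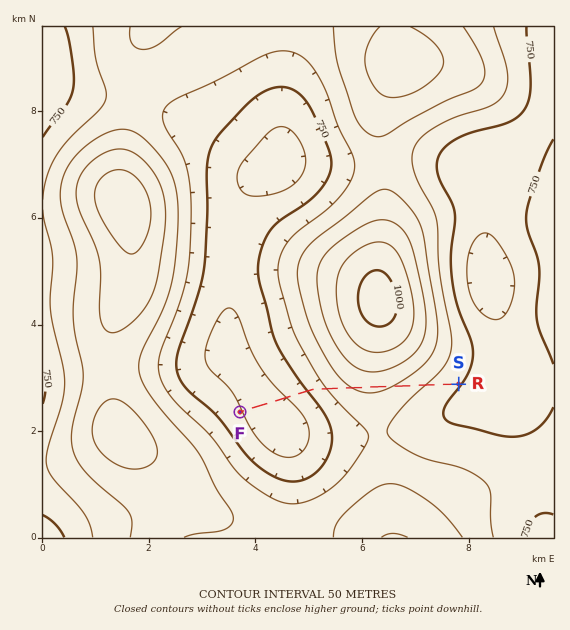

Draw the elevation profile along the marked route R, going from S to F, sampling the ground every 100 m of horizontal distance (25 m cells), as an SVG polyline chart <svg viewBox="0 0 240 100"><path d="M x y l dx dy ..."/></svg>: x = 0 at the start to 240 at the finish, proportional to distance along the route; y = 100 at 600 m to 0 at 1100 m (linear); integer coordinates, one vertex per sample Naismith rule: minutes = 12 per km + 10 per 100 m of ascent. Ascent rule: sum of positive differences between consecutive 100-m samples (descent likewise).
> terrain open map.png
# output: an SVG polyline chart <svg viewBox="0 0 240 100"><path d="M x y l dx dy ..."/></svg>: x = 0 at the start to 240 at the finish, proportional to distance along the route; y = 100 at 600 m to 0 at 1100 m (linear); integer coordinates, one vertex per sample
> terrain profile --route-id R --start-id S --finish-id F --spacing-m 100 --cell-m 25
<svg viewBox="0 0 240 100"><path d="M0 69l6-1 6-1 5-2 6-1 6-2 6-2 5-1 6-2 6-2 6-1 5-2 6-1 6-2 6-1 5 0 6 0 6 0 6 0 5 1 6 1 6 2 6 1 6 3 5 2 6 3 6 2 6 3 5 3 6 3 6 2 6 3 5 2 6 2 6 1 6 1 5 1 6 0 6 0 6-1 5-1 6-2 4-1"/></svg>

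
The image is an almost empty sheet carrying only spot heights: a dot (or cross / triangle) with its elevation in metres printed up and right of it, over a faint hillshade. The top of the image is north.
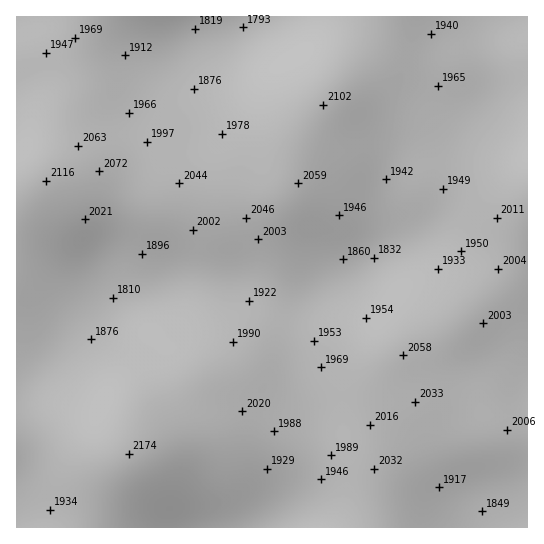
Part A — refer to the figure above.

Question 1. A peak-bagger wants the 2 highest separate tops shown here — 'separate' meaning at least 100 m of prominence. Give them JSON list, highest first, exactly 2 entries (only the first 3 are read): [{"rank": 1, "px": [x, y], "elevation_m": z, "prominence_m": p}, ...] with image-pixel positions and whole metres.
[{"rank": 1, "px": [129, 455], "elevation_m": 2174, "prominence_m": 381}, {"rank": 2, "px": [46, 181], "elevation_m": 2116, "prominence_m": 160}]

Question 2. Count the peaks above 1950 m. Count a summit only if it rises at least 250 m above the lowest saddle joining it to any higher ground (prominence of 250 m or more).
1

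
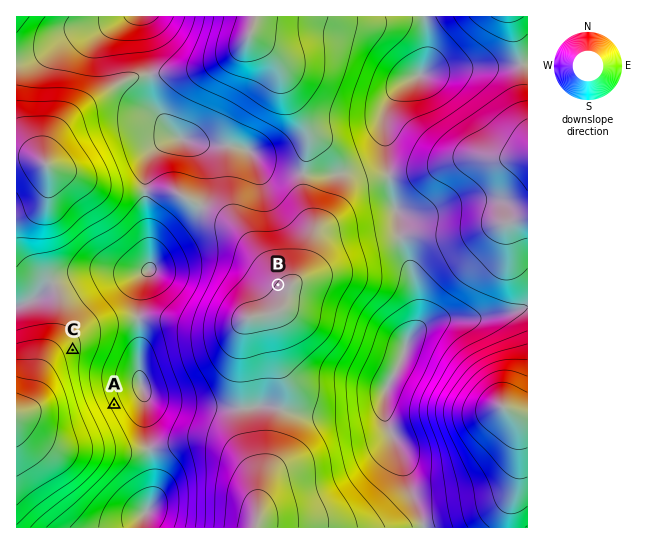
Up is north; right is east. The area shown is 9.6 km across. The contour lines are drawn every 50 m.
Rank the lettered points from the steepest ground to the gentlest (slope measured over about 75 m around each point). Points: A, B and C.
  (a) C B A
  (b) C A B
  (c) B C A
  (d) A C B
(d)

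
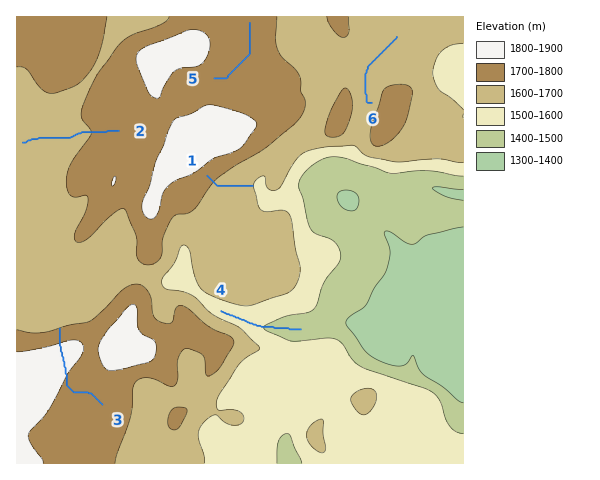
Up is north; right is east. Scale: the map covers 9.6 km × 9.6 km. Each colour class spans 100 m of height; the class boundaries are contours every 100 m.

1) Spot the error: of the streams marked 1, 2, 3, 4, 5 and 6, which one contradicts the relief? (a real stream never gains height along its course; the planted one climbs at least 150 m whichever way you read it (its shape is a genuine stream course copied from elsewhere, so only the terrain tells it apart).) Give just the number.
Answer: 3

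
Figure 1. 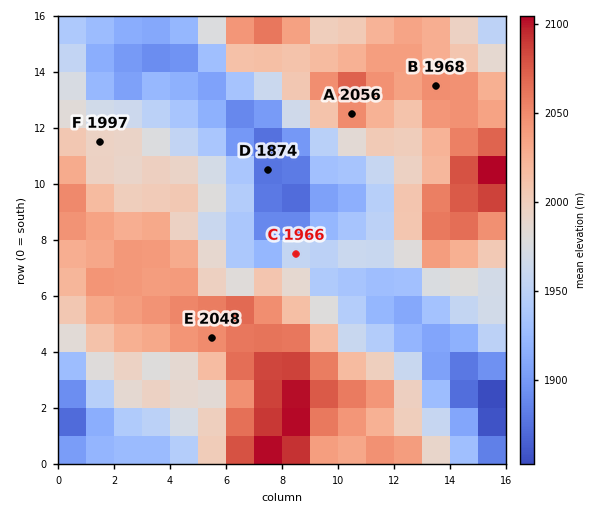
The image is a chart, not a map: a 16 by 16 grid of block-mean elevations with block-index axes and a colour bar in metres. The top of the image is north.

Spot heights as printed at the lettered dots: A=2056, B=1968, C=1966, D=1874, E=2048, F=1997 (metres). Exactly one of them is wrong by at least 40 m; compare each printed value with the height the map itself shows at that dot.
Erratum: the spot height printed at B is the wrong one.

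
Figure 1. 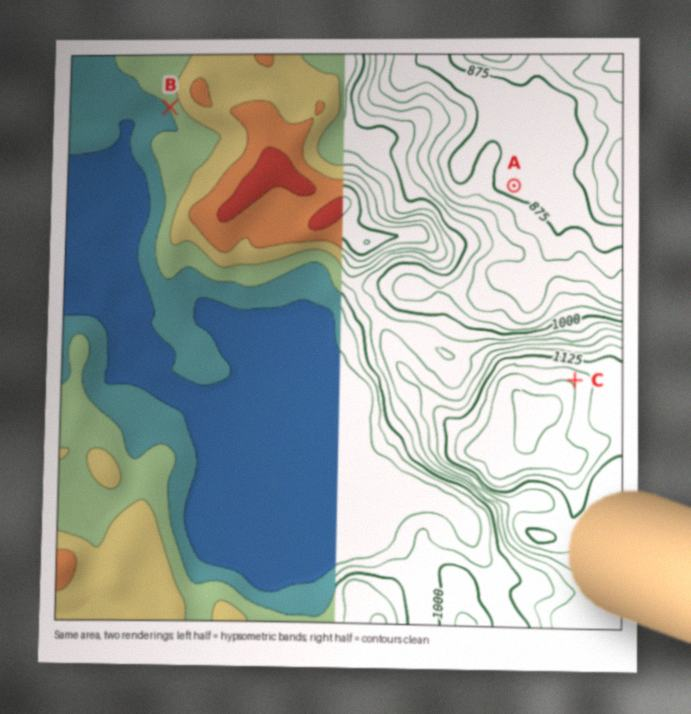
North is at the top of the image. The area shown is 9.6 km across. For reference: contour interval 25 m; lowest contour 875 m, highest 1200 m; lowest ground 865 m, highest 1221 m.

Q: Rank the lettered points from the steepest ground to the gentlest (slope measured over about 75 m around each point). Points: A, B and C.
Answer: B C A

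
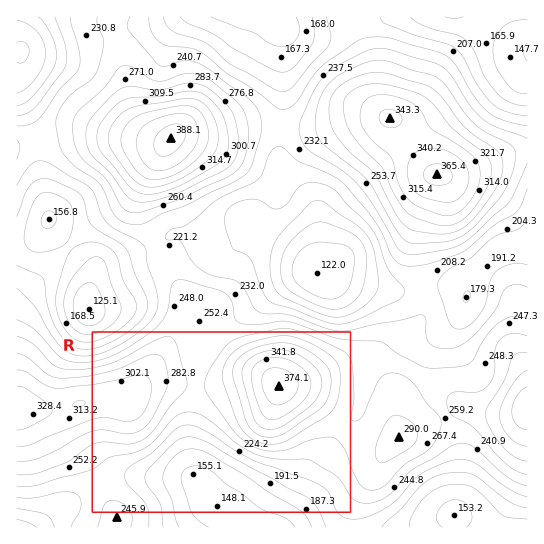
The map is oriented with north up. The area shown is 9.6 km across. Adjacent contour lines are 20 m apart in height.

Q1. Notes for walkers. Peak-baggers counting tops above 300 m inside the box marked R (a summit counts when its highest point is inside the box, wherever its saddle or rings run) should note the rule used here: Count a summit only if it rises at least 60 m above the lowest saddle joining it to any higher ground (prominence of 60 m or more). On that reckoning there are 1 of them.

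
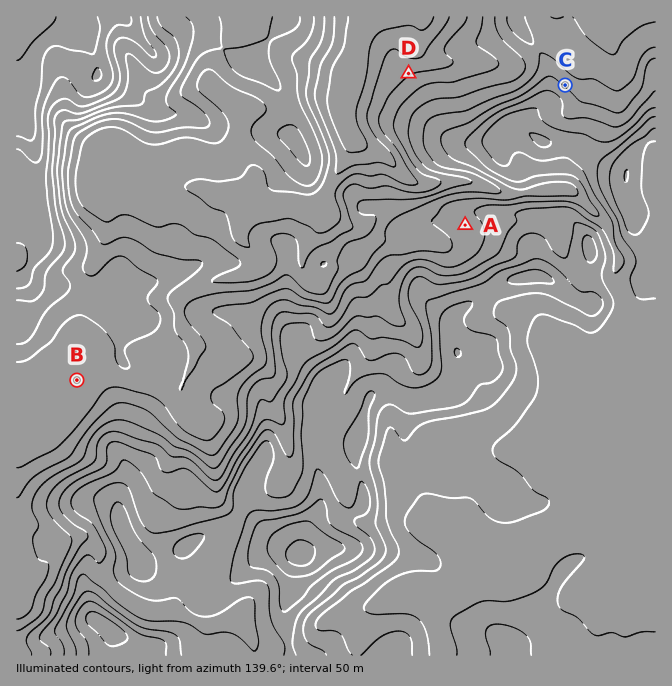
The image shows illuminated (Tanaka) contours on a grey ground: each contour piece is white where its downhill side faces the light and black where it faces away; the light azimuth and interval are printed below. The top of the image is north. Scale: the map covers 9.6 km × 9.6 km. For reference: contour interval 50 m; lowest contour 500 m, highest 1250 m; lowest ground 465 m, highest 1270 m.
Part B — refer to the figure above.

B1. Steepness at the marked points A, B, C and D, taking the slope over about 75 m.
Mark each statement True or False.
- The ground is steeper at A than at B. True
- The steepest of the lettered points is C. True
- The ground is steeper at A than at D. False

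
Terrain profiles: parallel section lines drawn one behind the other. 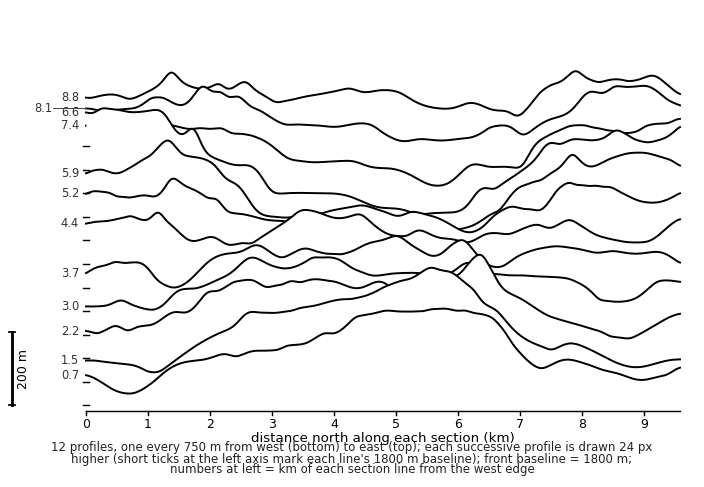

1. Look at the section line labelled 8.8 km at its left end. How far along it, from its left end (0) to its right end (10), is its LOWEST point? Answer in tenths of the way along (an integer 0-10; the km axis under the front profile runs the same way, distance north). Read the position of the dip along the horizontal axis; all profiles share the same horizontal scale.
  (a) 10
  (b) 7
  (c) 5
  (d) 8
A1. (b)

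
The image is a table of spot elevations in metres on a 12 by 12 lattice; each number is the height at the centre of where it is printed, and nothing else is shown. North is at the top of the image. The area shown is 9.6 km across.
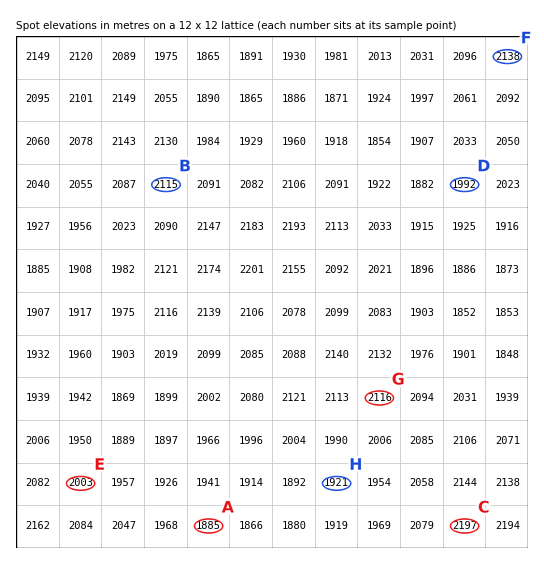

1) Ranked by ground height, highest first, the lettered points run C B D A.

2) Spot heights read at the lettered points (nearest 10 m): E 2000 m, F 2140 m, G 2120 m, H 1920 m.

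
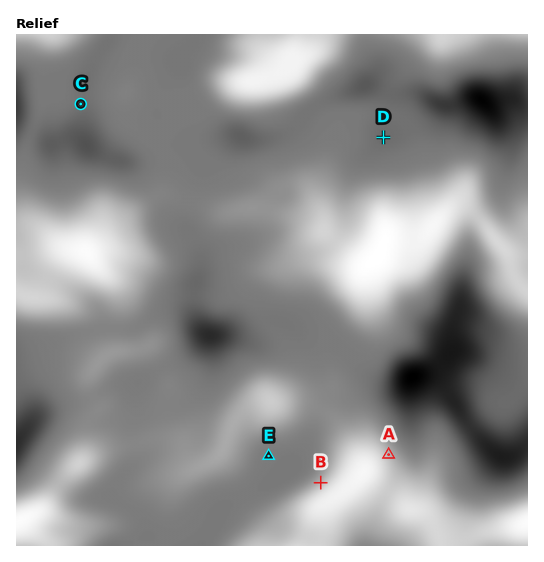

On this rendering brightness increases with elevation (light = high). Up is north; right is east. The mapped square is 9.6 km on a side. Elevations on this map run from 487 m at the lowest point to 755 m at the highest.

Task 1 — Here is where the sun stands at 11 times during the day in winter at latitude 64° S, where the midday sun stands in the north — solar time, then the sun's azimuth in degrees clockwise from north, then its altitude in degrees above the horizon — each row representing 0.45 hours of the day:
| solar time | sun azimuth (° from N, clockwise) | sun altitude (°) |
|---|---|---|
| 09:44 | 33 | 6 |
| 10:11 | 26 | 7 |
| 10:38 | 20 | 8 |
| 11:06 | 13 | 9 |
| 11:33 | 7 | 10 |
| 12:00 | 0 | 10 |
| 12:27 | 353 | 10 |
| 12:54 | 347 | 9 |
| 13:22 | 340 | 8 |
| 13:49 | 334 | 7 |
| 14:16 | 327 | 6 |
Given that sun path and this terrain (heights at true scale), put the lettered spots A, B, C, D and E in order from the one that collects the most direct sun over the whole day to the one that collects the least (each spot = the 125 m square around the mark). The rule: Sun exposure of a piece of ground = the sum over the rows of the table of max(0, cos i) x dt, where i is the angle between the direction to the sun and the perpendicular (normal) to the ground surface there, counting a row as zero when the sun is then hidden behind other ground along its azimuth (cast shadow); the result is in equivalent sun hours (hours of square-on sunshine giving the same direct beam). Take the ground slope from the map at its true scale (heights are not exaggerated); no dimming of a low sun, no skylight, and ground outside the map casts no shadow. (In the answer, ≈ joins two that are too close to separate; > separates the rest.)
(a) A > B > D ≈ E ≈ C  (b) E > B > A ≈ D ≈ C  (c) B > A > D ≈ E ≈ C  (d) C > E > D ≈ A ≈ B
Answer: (c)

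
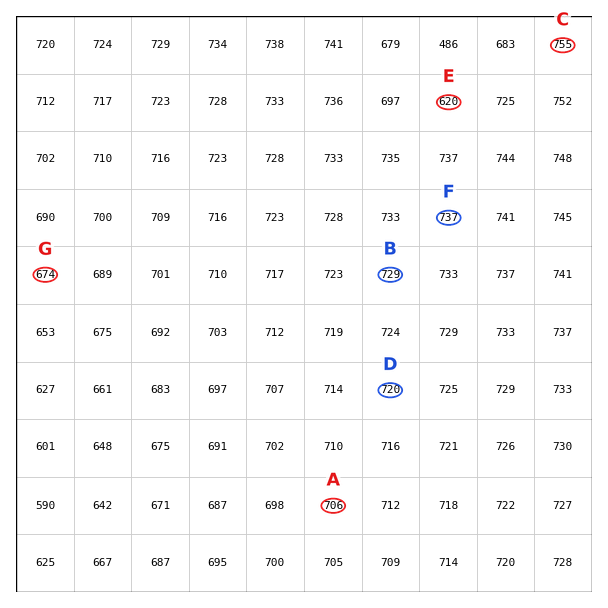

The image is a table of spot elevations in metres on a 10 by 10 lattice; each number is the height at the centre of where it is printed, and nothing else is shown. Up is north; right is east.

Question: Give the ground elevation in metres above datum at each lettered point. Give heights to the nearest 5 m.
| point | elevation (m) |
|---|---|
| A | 705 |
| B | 730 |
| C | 755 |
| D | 720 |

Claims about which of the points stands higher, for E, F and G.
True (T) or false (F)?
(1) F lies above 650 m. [T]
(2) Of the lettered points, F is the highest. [T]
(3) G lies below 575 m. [F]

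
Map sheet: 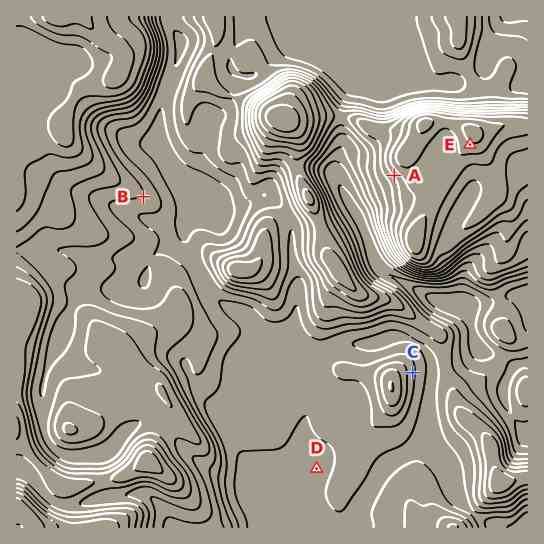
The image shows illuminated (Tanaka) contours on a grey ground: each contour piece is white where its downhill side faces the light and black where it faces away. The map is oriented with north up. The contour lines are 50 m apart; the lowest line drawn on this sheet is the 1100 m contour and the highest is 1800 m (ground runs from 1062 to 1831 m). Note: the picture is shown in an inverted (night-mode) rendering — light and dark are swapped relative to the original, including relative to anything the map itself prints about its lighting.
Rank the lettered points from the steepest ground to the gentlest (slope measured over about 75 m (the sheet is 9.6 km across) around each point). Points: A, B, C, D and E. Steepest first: A C E B D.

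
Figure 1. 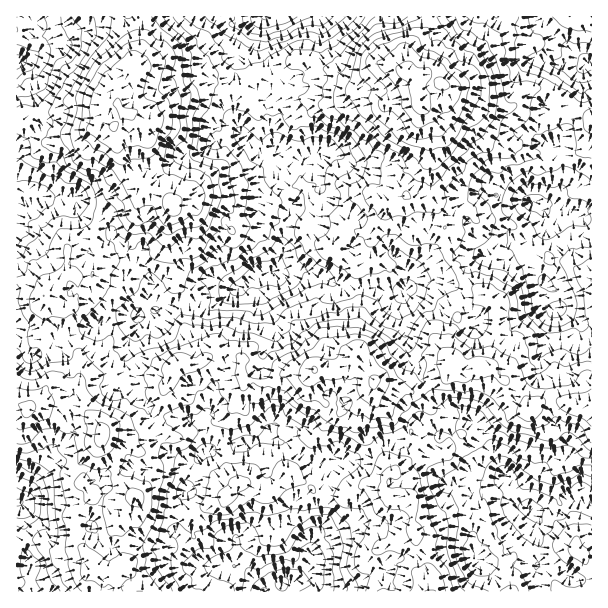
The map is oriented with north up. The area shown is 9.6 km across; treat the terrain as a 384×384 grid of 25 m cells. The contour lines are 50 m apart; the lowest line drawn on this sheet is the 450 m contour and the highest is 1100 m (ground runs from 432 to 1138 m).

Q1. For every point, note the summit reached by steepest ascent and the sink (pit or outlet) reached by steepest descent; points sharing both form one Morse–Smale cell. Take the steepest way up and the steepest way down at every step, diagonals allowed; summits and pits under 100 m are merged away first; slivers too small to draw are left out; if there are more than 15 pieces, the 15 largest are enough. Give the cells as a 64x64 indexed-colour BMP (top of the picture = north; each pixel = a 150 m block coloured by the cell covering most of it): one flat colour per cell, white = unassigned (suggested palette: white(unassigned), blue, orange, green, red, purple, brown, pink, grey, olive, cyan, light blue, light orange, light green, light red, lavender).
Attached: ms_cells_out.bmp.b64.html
<image width="64" height="64" href="data:image/bmp;base64,Qk12CAAAAAAAAHYAAAAoAAAAQAAAAEAAAAABAAQAAAAAAAAIAAATCwAAEwsAABAAAAAAAAAA////ALR3HwAOf/8ALKAsACgn1gC9Z5QAS1aMAMJ34wB/f38AIr28AM++FwDox64AeLv/AIrfmACWmP8A1bDFAABmZmZmZ3d3d3d3d3d1Vbu7u7u7u7u7AAAACqqqqqqqAGZmZmZnd3d3d3d3d1VVW7u7u7u7u7sAAAAKqqqqqqoAZmZmZmd3d3d3d3d1VVVVu7u7u7u7uwAAAKqqqqqqqgZmZmZmZnd3d3dVVVVVVVVbu7u7u7uwAAAKqqqqqqqqBmZmZmZmd3d3dVVVVVVVVVu7u7u7u7AAAAqqqqqqqqpmZmZmZmZ3d3d1VVVVVVVVW7u7u7u7AAAACqqqqqqqqmZmZmZmZnd3d1VVVVVVVVVbu7u7u7sAAAAKqqqqqqqqZmZmZmZnd3d3VVVVVVVVVVW7u7u7uwAAAAqqqqqqqqpmZmZmZmZ3d3dVVVVVVVVVVbu7u7u7AAAACqqqqqqqqmZmZmZmZmd3d1VVVVVVVVVVu7u7u7sAAAAKqqqqqqqqZmZmZmZ3d3d3VVVVVVVVVVW7u7u7AAAAAACqqpmqqqlmZmZmd3d3d3d1VVVVVVVVVbu7u7sAAAAAAAqpmaqqqWZmZmd3d3d3d3VVVVVVVVVVW7u7uwAAAAAAAKmZqqqpZmZmZnd3d3d3dVVVVVVVVVVbu7u7AAAAAAAKmZmaqplmZmZmd3d3d3d3VVVVVVVVVERLu7AAAAAACqqZmZqqmWZmZmZnd3d3d3d1VVVVVVREREREAAAJAACqqZmZmZmZZmZmZmd3d3d3d3RERVVVRERERESQCZmQCqqpmZmZmZlmZmZmZgAAd3d3dERERERERERESZmZmZmaqpmZmZmZmWZmZmZgAAAHd3d0RERERERERESZmZRJmZqpmZmZmZmZZmZmZgAAAABERERERERERERERJmZRESZmZmZmZmZmZlgZmAAAAAAAEREREREREREREREmZRERJmZmZmZmZmZmQAAAAAAAAAABERERERERERERERJRERJmZmZmZmd3d3dAAAAAAAAAAAEREREREREREREREREREmZmZmZnd3d3d0AAAAAAAAAAAREREREIiRERERERCIkREmZmZnd3d3d3QAAAAAAAAAiJEREREIiIiIkREREIiJERJCZnd3d3d3dAAAAAAAAIiIiIkREQiIiIiIiJEIiIiREAAAN3d3d3d0AAAAAAAAiIiIiIkIiIiIiIiIiIiIiIiIAAA3d3d3d3QAAAAAAAAIiIiIiIiIiIiIiIiIiIiIiIgAADd3d3d3dAAAAAAAAAiIiIiIiIiIiIiIiIiIiIiIiAAAN3d3d3d0AACIiAAACIiIiIiIiIiIiIiIiIiIiIiIgAADd3d3d3QACIiIiIgIiIiIiIiIiIiIiIiIiIiIiIiAAAN3d3d0zAAIAIiIiIAACIiIiIiIiIiIiIiIiIiIiIgAA3d3dMzMAAAACIiIgAAAAAAIiIiIiIiIiIiIiIiIiIA3d3dMzMwAAAAIiIgAAAAAAACIiIiIiIiIiIhIiIiIi3d3d0zMzAAAAAiIiAAAAAAAAAiIiIiIhERERERIiIt3d3d3TMzMAAAAAAiIAAAAAAAARERESIREREREREREd3d3d0zMzMwAAAAACIgAAAAAAARERERERERERERERERM93d3TMzMzAAAAAAAAAAAAAAABERERERERERERERERMzMz3TMzMzMAAAAAAAAAAAAAAAEREREREREREREREREzMzM9MzMzMwAAAADgAAAAAAAAARERERERERERERERETMzMzMzMzMzAAAADuAAAAAAAAAAEREREREREAARERERMzMzMzMzMzMAAAAO7gAAAAAAAADBEREREREQABERERMzMzMzMzMzMwAAAA7uAAAAAAAAAMzBEREREREQAREREzMzMzMzMzMz4AAA7u7gAAAMAADMzMEREREREREBERETMzMzMzMzMzPu7u7u7u7gAMzMzMzMwREREREREREQADMzMzMzMzMzM+7u7u7u7u7MzMzMzMzMEREREREREREAMzMzMzMzMzMz7u7u7u7u4AzMzMzMzMzBERERERERERAzMzMzMzMzMzPu7u7u7u7gDMzMzMzMzMERERERERERETMzMzMzMzMzM+7u7u7u7gAMzMzMzMzMwRERERERERERMzMzMzMzMzMz7u7u7u7gAAzMzMzMzBEREREREREREREzMzMzMzMzMzPu7u7u7uAADMzMzMzBERERERERERERETMzMzMzMzMzM+7u7u7u4ADMzMzMzMERERERERERERETMzMzMzMzMzMz7u7u7u4ADMzMzMzMERERERERERERERMzMzMzMzMzMzP///7u7gAADMzMzMwREREREREREREREzMzMzMzMzMzOP////7/8AAADMzMzBEREREREREREAADMzMziIgzM4iI///////wAAAADMzMEREREREREQAAAAAziIiIiDMziIj///////8AAAAADAAAEREAERERAAAAAAiIiIiIiIiIiP////////AAAAAAAAAAAAABEQAAAACIiIiIiIiIiIiI////////8AAAAAAAAAAAAAAAAAAAAIiIiIiIiIiIiIj////////wAAAAAAAAAAAAAAAAAAAIiIiIiIiIiIiIiA////////AAAAAAAAAAAAAAAAAAAACIiIiIiIiIiIiID///////AAAAAAAAAAAAAAAAAAAAAAiIiIiIiIiIiIgA//////8AAAAAAAAAAAAAAAAAAAAAAIiIiIiIiIiIiAD/////8AAAAAAAAAAAAAAAAAAAAAAAiIiIiIiIiIiI"/>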